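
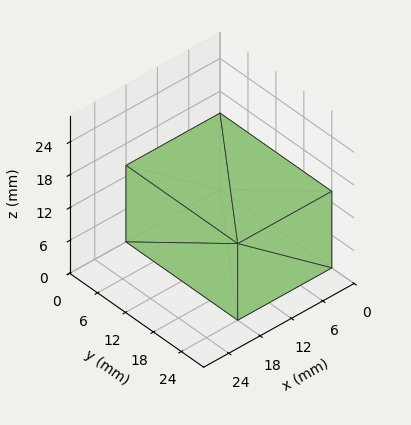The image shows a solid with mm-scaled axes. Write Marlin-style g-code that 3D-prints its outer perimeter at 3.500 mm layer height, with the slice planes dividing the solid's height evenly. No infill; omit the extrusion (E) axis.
Reading the render: the shape is a rectangular box, roughly 18 × 24 mm footprint and 14 mm tall (dimensions read to the nearest mm from the axis ticks). For the g-code, the solid's height is divided into equal slices at the stated Δz and each level perimeter traced with G1 moves after a G0 lift.

; perimeter-only toolpath
G21 ; units = mm
G90 ; absolute positioning
G28 ; home
; layer 1
G0 Z3.500
G0 X0.000 Y0.000
G1 X18.000 Y0.000
G1 X18.000 Y24.000
G1 X0.000 Y24.000
G1 X0.000 Y0.000
; layer 2
G0 Z7.000
G0 X0.000 Y0.000
G1 X18.000 Y0.000
G1 X18.000 Y24.000
G1 X0.000 Y24.000
G1 X0.000 Y0.000
; layer 3
G0 Z10.500
G0 X0.000 Y0.000
G1 X18.000 Y0.000
G1 X18.000 Y24.000
G1 X0.000 Y24.000
G1 X0.000 Y0.000
; layer 4
G0 Z14.000
G0 X0.000 Y0.000
G1 X18.000 Y0.000
G1 X18.000 Y24.000
G1 X0.000 Y24.000
G1 X0.000 Y0.000
M2 ; end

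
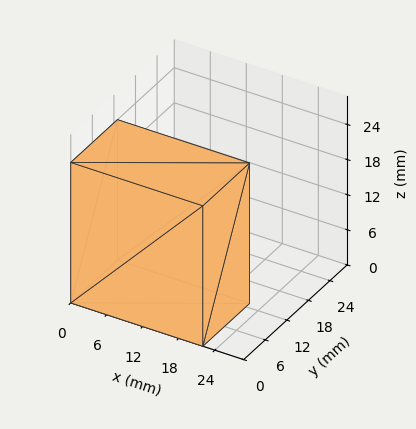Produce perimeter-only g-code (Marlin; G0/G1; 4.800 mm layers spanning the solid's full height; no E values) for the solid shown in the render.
Reading the render: the shape is a rectangular box, roughly 22 × 13 mm footprint and 24 mm tall (dimensions read to the nearest mm from the axis ticks). For the g-code, the solid's height is divided into equal slices at the stated Δz and each level perimeter traced with G1 moves after a G0 lift.

; perimeter-only toolpath
G21 ; units = mm
G90 ; absolute positioning
G28 ; home
; layer 1
G0 Z4.800
G0 X0.000 Y0.000
G1 X22.000 Y0.000
G1 X22.000 Y13.000
G1 X0.000 Y13.000
G1 X0.000 Y0.000
; layer 2
G0 Z9.600
G0 X0.000 Y0.000
G1 X22.000 Y0.000
G1 X22.000 Y13.000
G1 X0.000 Y13.000
G1 X0.000 Y0.000
; layer 3
G0 Z14.400
G0 X0.000 Y0.000
G1 X22.000 Y0.000
G1 X22.000 Y13.000
G1 X0.000 Y13.000
G1 X0.000 Y0.000
; layer 4
G0 Z19.200
G0 X0.000 Y0.000
G1 X22.000 Y0.000
G1 X22.000 Y13.000
G1 X0.000 Y13.000
G1 X0.000 Y0.000
; layer 5
G0 Z24.000
G0 X0.000 Y0.000
G1 X22.000 Y0.000
G1 X22.000 Y13.000
G1 X0.000 Y13.000
G1 X0.000 Y0.000
M2 ; end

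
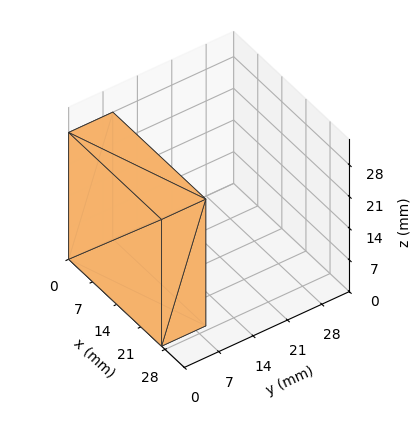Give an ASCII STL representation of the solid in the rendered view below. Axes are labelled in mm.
Reading the render: the shape is a rectangular box, roughly 27 × 9 mm footprint and 28 mm tall (dimensions read to the nearest mm from the axis ticks). For the STL, each face is triangulated and given an outward normal.

solid part
  facet normal 0.0000 0.0000 -1.0000
    outer loop
      vertex 27.0 9.0 0.0
      vertex 27.0 0.0 0.0
      vertex 0.0 0.0 0.0
    endloop
  endfacet
  facet normal 0.0000 0.0000 -1.0000
    outer loop
      vertex 0.0 9.0 0.0
      vertex 27.0 9.0 0.0
      vertex 0.0 0.0 0.0
    endloop
  endfacet
  facet normal 0.0000 0.0000 1.0000
    outer loop
      vertex 0.0 0.0 28.0
      vertex 27.0 0.0 28.0
      vertex 27.0 9.0 28.0
    endloop
  endfacet
  facet normal 0.0000 0.0000 1.0000
    outer loop
      vertex 0.0 0.0 28.0
      vertex 27.0 9.0 28.0
      vertex 0.0 9.0 28.0
    endloop
  endfacet
  facet normal 0.0000 -1.0000 0.0000
    outer loop
      vertex 0.0 0.0 0.0
      vertex 27.0 0.0 0.0
      vertex 27.0 0.0 28.0
    endloop
  endfacet
  facet normal 0.0000 -1.0000 0.0000
    outer loop
      vertex 0.0 0.0 0.0
      vertex 27.0 0.0 28.0
      vertex 0.0 0.0 28.0
    endloop
  endfacet
  facet normal 0.0000 1.0000 0.0000
    outer loop
      vertex 27.0 9.0 28.0
      vertex 27.0 9.0 0.0
      vertex 0.0 9.0 0.0
    endloop
  endfacet
  facet normal 0.0000 1.0000 0.0000
    outer loop
      vertex 0.0 9.0 28.0
      vertex 27.0 9.0 28.0
      vertex 0.0 9.0 0.0
    endloop
  endfacet
  facet normal -1.0000 0.0000 0.0000
    outer loop
      vertex 0.0 9.0 28.0
      vertex 0.0 9.0 0.0
      vertex 0.0 0.0 0.0
    endloop
  endfacet
  facet normal -1.0000 0.0000 0.0000
    outer loop
      vertex 0.0 0.0 28.0
      vertex 0.0 9.0 28.0
      vertex 0.0 0.0 0.0
    endloop
  endfacet
  facet normal 1.0000 0.0000 0.0000
    outer loop
      vertex 27.0 0.0 0.0
      vertex 27.0 9.0 0.0
      vertex 27.0 9.0 28.0
    endloop
  endfacet
  facet normal 1.0000 0.0000 0.0000
    outer loop
      vertex 27.0 0.0 0.0
      vertex 27.0 9.0 28.0
      vertex 27.0 0.0 28.0
    endloop
  endfacet
endsolid part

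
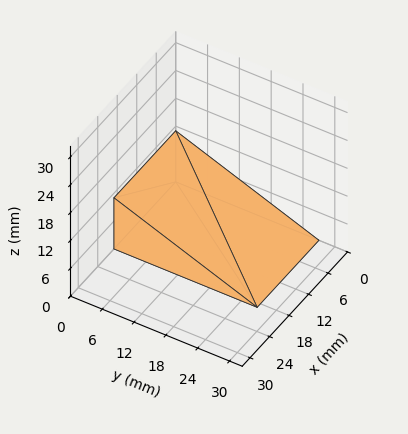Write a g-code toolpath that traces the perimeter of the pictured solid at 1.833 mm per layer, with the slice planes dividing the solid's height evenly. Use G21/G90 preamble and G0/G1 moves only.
Reading the render: the shape is a wedge (ramp): 19 × 27 mm base, rising to 11 mm along the y=0 edge and sloping linearly to z=0 at y=27 (dimensions read to the nearest mm from the axis ticks). For the g-code, the solid's height is divided into equal slices at the stated Δz and each level perimeter traced with G1 moves after a G0 lift.

; perimeter-only toolpath
G21 ; units = mm
G90 ; absolute positioning
G28 ; home
; layer 1
G0 Z1.833
G0 X0.000 Y0.000
G1 X19.000 Y0.000
G1 X19.000 Y22.500
G1 X0.000 Y22.500
G1 X0.000 Y0.000
; layer 2
G0 Z3.667
G0 X0.000 Y0.000
G1 X19.000 Y0.000
G1 X19.000 Y18.000
G1 X0.000 Y18.000
G1 X0.000 Y0.000
; layer 3
G0 Z5.500
G0 X0.000 Y0.000
G1 X19.000 Y0.000
G1 X19.000 Y13.500
G1 X0.000 Y13.500
G1 X0.000 Y0.000
; layer 4
G0 Z7.333
G0 X0.000 Y0.000
G1 X19.000 Y0.000
G1 X19.000 Y9.000
G1 X0.000 Y9.000
G1 X0.000 Y0.000
; layer 5
G0 Z9.167
G0 X0.000 Y0.000
G1 X19.000 Y0.000
G1 X19.000 Y4.500
G1 X0.000 Y4.500
G1 X0.000 Y0.000
M2 ; end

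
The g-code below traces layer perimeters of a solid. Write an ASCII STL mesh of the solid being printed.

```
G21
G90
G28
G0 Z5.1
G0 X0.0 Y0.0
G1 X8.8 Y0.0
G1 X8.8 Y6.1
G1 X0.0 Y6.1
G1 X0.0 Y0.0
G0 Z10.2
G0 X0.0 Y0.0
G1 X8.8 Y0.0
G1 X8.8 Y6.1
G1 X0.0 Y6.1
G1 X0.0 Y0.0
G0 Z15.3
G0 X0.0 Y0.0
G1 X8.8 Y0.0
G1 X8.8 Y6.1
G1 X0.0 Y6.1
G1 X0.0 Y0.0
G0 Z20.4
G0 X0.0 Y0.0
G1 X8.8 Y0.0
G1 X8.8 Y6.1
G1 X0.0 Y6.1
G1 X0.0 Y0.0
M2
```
solid part
  facet normal 0.0000 0.0000 -1.0000
    outer loop
      vertex 8.8 6.1 0.0
      vertex 8.8 0.0 0.0
      vertex 0.0 0.0 0.0
    endloop
  endfacet
  facet normal 0.0000 0.0000 -1.0000
    outer loop
      vertex 0.0 6.1 0.0
      vertex 8.8 6.1 0.0
      vertex 0.0 0.0 0.0
    endloop
  endfacet
  facet normal 0.0000 0.0000 1.0000
    outer loop
      vertex 0.0 0.0 20.4
      vertex 8.8 0.0 20.4
      vertex 8.8 6.1 20.4
    endloop
  endfacet
  facet normal 0.0000 0.0000 1.0000
    outer loop
      vertex 0.0 0.0 20.4
      vertex 8.8 6.1 20.4
      vertex 0.0 6.1 20.4
    endloop
  endfacet
  facet normal 0.0000 -1.0000 0.0000
    outer loop
      vertex 0.0 0.0 0.0
      vertex 8.8 0.0 0.0
      vertex 8.8 0.0 20.4
    endloop
  endfacet
  facet normal 0.0000 -1.0000 0.0000
    outer loop
      vertex 0.0 0.0 0.0
      vertex 8.8 0.0 20.4
      vertex 0.0 0.0 20.4
    endloop
  endfacet
  facet normal 0.0000 1.0000 0.0000
    outer loop
      vertex 8.8 6.1 20.4
      vertex 8.8 6.1 0.0
      vertex 0.0 6.1 0.0
    endloop
  endfacet
  facet normal 0.0000 1.0000 0.0000
    outer loop
      vertex 0.0 6.1 20.4
      vertex 8.8 6.1 20.4
      vertex 0.0 6.1 0.0
    endloop
  endfacet
  facet normal -1.0000 0.0000 0.0000
    outer loop
      vertex 0.0 6.1 20.4
      vertex 0.0 6.1 0.0
      vertex 0.0 0.0 0.0
    endloop
  endfacet
  facet normal -1.0000 0.0000 0.0000
    outer loop
      vertex 0.0 0.0 20.4
      vertex 0.0 6.1 20.4
      vertex 0.0 0.0 0.0
    endloop
  endfacet
  facet normal 1.0000 0.0000 0.0000
    outer loop
      vertex 8.8 0.0 0.0
      vertex 8.8 6.1 0.0
      vertex 8.8 6.1 20.4
    endloop
  endfacet
  facet normal 1.0000 0.0000 0.0000
    outer loop
      vertex 8.8 0.0 0.0
      vertex 8.8 6.1 20.4
      vertex 8.8 0.0 20.4
    endloop
  endfacet
endsolid part

The G0 Z moves step by Δz≈5.1 mm. Every layer's G1 loop is the same polygon, so the solid is a straight extrusion of it from z=0 to z≈20.4. Closing with flat bottom and top caps and triangulating gives 12 facets — a rectangular box, roughly 8.8 × 6.1 mm footprint and 20.4 mm tall.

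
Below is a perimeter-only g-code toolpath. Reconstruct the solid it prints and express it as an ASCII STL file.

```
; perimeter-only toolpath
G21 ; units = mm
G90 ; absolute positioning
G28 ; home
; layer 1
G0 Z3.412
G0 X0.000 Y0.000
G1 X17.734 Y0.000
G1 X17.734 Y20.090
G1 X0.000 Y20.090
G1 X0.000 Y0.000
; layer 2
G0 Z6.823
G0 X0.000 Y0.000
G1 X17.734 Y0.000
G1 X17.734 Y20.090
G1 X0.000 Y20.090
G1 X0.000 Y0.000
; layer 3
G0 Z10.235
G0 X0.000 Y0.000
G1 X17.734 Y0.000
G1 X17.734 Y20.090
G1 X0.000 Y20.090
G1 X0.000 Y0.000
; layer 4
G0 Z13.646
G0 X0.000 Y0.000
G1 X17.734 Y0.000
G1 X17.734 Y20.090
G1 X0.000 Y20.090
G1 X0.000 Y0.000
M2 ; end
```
solid part
  facet normal 0.0000 0.0000 -1.0000
    outer loop
      vertex 17.734 20.090 0.000
      vertex 17.734 0.000 0.000
      vertex 0.000 0.000 0.000
    endloop
  endfacet
  facet normal 0.0000 0.0000 -1.0000
    outer loop
      vertex 0.000 20.090 0.000
      vertex 17.734 20.090 0.000
      vertex 0.000 0.000 0.000
    endloop
  endfacet
  facet normal 0.0000 0.0000 1.0000
    outer loop
      vertex 0.000 0.000 13.646
      vertex 17.734 0.000 13.646
      vertex 17.734 20.090 13.646
    endloop
  endfacet
  facet normal 0.0000 0.0000 1.0000
    outer loop
      vertex 0.000 0.000 13.646
      vertex 17.734 20.090 13.646
      vertex 0.000 20.090 13.646
    endloop
  endfacet
  facet normal 0.0000 -1.0000 0.0000
    outer loop
      vertex 0.000 0.000 0.000
      vertex 17.734 0.000 0.000
      vertex 17.734 0.000 13.646
    endloop
  endfacet
  facet normal 0.0000 -1.0000 0.0000
    outer loop
      vertex 0.000 0.000 0.000
      vertex 17.734 0.000 13.646
      vertex 0.000 0.000 13.646
    endloop
  endfacet
  facet normal 0.0000 1.0000 0.0000
    outer loop
      vertex 17.734 20.090 13.646
      vertex 17.734 20.090 0.000
      vertex 0.000 20.090 0.000
    endloop
  endfacet
  facet normal 0.0000 1.0000 0.0000
    outer loop
      vertex 0.000 20.090 13.646
      vertex 17.734 20.090 13.646
      vertex 0.000 20.090 0.000
    endloop
  endfacet
  facet normal -1.0000 0.0000 0.0000
    outer loop
      vertex 0.000 20.090 13.646
      vertex 0.000 20.090 0.000
      vertex 0.000 0.000 0.000
    endloop
  endfacet
  facet normal -1.0000 0.0000 0.0000
    outer loop
      vertex 0.000 0.000 13.646
      vertex 0.000 20.090 13.646
      vertex 0.000 0.000 0.000
    endloop
  endfacet
  facet normal 1.0000 0.0000 0.0000
    outer loop
      vertex 17.734 0.000 0.000
      vertex 17.734 20.090 0.000
      vertex 17.734 20.090 13.646
    endloop
  endfacet
  facet normal 1.0000 0.0000 0.0000
    outer loop
      vertex 17.734 0.000 0.000
      vertex 17.734 20.090 13.646
      vertex 17.734 0.000 13.646
    endloop
  endfacet
endsolid part

The G0 Z moves step by Δz≈3.412 mm. Every layer's G1 loop is the same polygon, so the solid is a straight extrusion of it from z=0 to z≈13.6. Closing with flat bottom and top caps and triangulating gives 12 facets — a rectangular box, roughly 17.7 × 20.1 mm footprint and 13.6 mm tall.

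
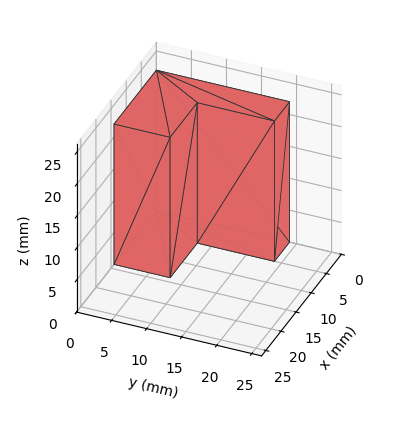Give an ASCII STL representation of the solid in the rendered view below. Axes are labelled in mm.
Reading the render: the shape is an L-shaped prism: outer 14 × 19 mm, arm thicknesses ≈ 8 mm (horizontal) and 5 mm (vertical), extruded 22 mm in z (dimensions read to the nearest mm from the axis ticks). For the STL, each face is triangulated and given an outward normal.

solid part
  facet normal 0.0000 0.0000 -1.0000
    outer loop
      vertex 14.000 8.000 0.000
      vertex 14.000 0.000 0.000
      vertex 0.000 0.000 0.000
    endloop
  endfacet
  facet normal 0.0000 0.0000 -1.0000
    outer loop
      vertex 5.000 8.000 0.000
      vertex 14.000 8.000 0.000
      vertex 0.000 0.000 0.000
    endloop
  endfacet
  facet normal 0.0000 0.0000 -1.0000
    outer loop
      vertex 5.000 19.000 0.000
      vertex 5.000 8.000 0.000
      vertex 0.000 0.000 0.000
    endloop
  endfacet
  facet normal 0.0000 0.0000 -1.0000
    outer loop
      vertex 0.000 19.000 0.000
      vertex 5.000 19.000 0.000
      vertex 0.000 0.000 0.000
    endloop
  endfacet
  facet normal 0.0000 0.0000 1.0000
    outer loop
      vertex 0.000 0.000 22.000
      vertex 14.000 0.000 22.000
      vertex 14.000 8.000 22.000
    endloop
  endfacet
  facet normal 0.0000 0.0000 1.0000
    outer loop
      vertex 0.000 0.000 22.000
      vertex 14.000 8.000 22.000
      vertex 5.000 8.000 22.000
    endloop
  endfacet
  facet normal 0.0000 0.0000 1.0000
    outer loop
      vertex 0.000 0.000 22.000
      vertex 5.000 8.000 22.000
      vertex 5.000 19.000 22.000
    endloop
  endfacet
  facet normal 0.0000 0.0000 1.0000
    outer loop
      vertex 0.000 0.000 22.000
      vertex 5.000 19.000 22.000
      vertex 0.000 19.000 22.000
    endloop
  endfacet
  facet normal 0.0000 -1.0000 0.0000
    outer loop
      vertex 0.000 0.000 0.000
      vertex 14.000 0.000 0.000
      vertex 14.000 0.000 22.000
    endloop
  endfacet
  facet normal 0.0000 -1.0000 0.0000
    outer loop
      vertex 0.000 0.000 0.000
      vertex 14.000 0.000 22.000
      vertex 0.000 0.000 22.000
    endloop
  endfacet
  facet normal 1.0000 0.0000 0.0000
    outer loop
      vertex 14.000 0.000 0.000
      vertex 14.000 8.000 0.000
      vertex 14.000 8.000 22.000
    endloop
  endfacet
  facet normal 1.0000 0.0000 0.0000
    outer loop
      vertex 14.000 0.000 0.000
      vertex 14.000 8.000 22.000
      vertex 14.000 0.000 22.000
    endloop
  endfacet
  facet normal 0.0000 1.0000 0.0000
    outer loop
      vertex 14.000 8.000 0.000
      vertex 5.000 8.000 0.000
      vertex 5.000 8.000 22.000
    endloop
  endfacet
  facet normal 0.0000 1.0000 0.0000
    outer loop
      vertex 14.000 8.000 0.000
      vertex 5.000 8.000 22.000
      vertex 14.000 8.000 22.000
    endloop
  endfacet
  facet normal 1.0000 0.0000 0.0000
    outer loop
      vertex 5.000 8.000 0.000
      vertex 5.000 19.000 0.000
      vertex 5.000 19.000 22.000
    endloop
  endfacet
  facet normal 1.0000 0.0000 0.0000
    outer loop
      vertex 5.000 8.000 0.000
      vertex 5.000 19.000 22.000
      vertex 5.000 8.000 22.000
    endloop
  endfacet
  facet normal 0.0000 1.0000 0.0000
    outer loop
      vertex 5.000 19.000 0.000
      vertex 0.000 19.000 0.000
      vertex 0.000 19.000 22.000
    endloop
  endfacet
  facet normal 0.0000 1.0000 0.0000
    outer loop
      vertex 5.000 19.000 0.000
      vertex 0.000 19.000 22.000
      vertex 5.000 19.000 22.000
    endloop
  endfacet
  facet normal -1.0000 0.0000 0.0000
    outer loop
      vertex 0.000 19.000 0.000
      vertex 0.000 0.000 0.000
      vertex 0.000 0.000 22.000
    endloop
  endfacet
  facet normal -1.0000 0.0000 0.0000
    outer loop
      vertex 0.000 19.000 0.000
      vertex 0.000 0.000 22.000
      vertex 0.000 19.000 22.000
    endloop
  endfacet
endsolid part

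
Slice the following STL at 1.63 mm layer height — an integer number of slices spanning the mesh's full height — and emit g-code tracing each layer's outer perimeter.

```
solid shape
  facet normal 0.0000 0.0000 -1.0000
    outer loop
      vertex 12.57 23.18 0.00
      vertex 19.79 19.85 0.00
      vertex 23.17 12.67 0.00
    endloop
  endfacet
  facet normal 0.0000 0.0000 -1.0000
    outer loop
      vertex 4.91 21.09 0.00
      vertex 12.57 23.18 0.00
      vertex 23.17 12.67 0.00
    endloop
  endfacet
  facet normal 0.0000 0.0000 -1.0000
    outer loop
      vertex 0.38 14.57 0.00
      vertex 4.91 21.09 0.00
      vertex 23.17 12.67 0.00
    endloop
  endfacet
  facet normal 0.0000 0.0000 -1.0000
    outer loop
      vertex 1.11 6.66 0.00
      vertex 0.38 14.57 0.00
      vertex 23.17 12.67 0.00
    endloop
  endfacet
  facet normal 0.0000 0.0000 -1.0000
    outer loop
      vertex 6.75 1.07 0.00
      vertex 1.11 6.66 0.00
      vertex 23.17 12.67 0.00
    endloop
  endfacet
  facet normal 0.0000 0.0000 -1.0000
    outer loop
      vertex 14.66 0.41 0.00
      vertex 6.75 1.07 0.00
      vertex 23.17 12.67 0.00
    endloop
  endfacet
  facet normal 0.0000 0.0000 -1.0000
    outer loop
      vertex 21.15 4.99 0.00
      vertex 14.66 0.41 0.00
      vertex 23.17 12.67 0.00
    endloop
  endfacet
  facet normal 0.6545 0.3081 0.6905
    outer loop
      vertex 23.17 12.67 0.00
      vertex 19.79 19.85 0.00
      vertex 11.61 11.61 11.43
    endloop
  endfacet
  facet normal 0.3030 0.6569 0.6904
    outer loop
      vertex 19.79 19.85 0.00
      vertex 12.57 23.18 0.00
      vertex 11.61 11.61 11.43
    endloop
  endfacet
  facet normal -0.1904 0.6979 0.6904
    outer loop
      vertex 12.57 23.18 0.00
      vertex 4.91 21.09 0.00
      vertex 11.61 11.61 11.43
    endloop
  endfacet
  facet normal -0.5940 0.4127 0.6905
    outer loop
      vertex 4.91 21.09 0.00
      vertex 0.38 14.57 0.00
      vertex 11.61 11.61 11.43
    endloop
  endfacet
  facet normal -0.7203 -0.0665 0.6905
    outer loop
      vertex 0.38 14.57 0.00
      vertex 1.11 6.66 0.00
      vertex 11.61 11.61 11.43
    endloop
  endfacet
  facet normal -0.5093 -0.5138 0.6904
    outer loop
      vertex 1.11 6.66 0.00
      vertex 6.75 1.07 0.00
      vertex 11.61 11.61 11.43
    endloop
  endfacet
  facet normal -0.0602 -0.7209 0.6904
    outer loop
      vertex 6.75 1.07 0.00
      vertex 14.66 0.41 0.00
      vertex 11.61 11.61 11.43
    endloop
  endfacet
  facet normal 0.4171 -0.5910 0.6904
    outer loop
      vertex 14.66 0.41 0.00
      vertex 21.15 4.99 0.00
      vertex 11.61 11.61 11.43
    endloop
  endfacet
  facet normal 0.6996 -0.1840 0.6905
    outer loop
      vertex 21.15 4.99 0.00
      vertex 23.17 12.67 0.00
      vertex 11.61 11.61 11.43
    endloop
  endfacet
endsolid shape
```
; perimeter-only toolpath
G21 ; units = mm
G90 ; absolute positioning
G28 ; home
; layer 1
G0 Z1.63
G0 X21.52 Y12.52
G1 X18.62 Y18.67
G1 X12.43 Y21.53
G1 X5.87 Y19.74
G1 X1.98 Y14.15
G1 X2.61 Y7.37
G1 X7.44 Y2.58
G1 X14.22 Y2.01
G1 X19.79 Y5.94
G1 X21.52 Y12.52
; layer 2
G0 Z3.27
G0 X19.87 Y12.37
G1 X17.45 Y17.50
G1 X12.30 Y19.87
G1 X6.82 Y18.38
G1 X3.59 Y13.72
G1 X4.11 Y8.07
G1 X8.14 Y4.08
G1 X13.79 Y3.61
G1 X18.42 Y6.88
G1 X19.87 Y12.37
; layer 3
G0 Z4.90
G0 X18.22 Y12.22
G1 X16.28 Y16.32
G1 X12.16 Y18.22
G1 X7.78 Y17.03
G1 X5.19 Y13.30
G1 X5.61 Y8.78
G1 X8.83 Y5.59
G1 X13.35 Y5.21
G1 X17.06 Y7.83
G1 X18.22 Y12.22
; layer 4
G0 Z6.53
G0 X16.56 Y12.06
G1 X15.12 Y15.14
G1 X12.02 Y16.57
G1 X8.74 Y15.67
G1 X6.80 Y12.88
G1 X7.11 Y9.49
G1 X9.53 Y7.09
G1 X12.92 Y6.81
G1 X15.70 Y8.77
G1 X16.56 Y12.06
; layer 5
G0 Z8.16
G0 X14.91 Y11.91
G1 X13.95 Y13.96
G1 X11.88 Y14.92
G1 X9.70 Y14.32
G1 X8.40 Y12.46
G1 X8.61 Y10.20
G1 X10.22 Y8.60
G1 X12.48 Y8.41
G1 X14.34 Y9.72
G1 X14.91 Y11.91
; layer 6
G0 Z9.80
G0 X13.26 Y11.76
G1 X12.78 Y12.79
G1 X11.75 Y13.26
G1 X10.65 Y12.96
G1 X10.01 Y12.03
G1 X10.11 Y10.90
G1 X10.92 Y10.10
G1 X12.05 Y10.01
G1 X12.97 Y10.66
G1 X13.26 Y11.76
M2 ; end

The solid is a regular 9-sided pyramid, base circumscribed radius ≈ 11.6 mm, apex at z ≈ 11.4 mm. Slicing at Δz = 1.63 mm — 7 equal slices spanning the solid's height, so layer i sits at z = i·h/7 — gives 6 non-empty perimeters. Each is a 9-segment closed polygon; G0 lifts to the layer z and rapids to the start vertex, then G1 traces the edges. The cross-section shrinks linearly with z (the slice at the apex is degenerate and omitted).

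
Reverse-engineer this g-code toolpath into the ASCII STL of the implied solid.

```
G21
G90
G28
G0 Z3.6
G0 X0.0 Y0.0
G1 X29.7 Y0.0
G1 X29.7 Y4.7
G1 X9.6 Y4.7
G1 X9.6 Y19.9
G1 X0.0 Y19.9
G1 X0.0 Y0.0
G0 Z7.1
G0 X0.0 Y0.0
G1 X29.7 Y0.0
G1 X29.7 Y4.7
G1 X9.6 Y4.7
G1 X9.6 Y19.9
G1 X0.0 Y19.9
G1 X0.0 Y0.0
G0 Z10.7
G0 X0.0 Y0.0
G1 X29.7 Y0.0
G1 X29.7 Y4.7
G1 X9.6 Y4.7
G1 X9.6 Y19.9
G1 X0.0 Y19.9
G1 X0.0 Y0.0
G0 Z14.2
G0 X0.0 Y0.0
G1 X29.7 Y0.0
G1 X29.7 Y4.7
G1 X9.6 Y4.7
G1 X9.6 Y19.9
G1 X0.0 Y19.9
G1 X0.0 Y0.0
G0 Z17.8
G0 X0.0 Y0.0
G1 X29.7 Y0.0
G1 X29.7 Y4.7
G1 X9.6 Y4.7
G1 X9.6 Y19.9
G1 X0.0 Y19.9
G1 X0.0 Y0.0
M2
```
solid part
  facet normal 0.0000 0.0000 -1.0000
    outer loop
      vertex 29.7 4.7 0.0
      vertex 29.7 0.0 0.0
      vertex 0.0 0.0 0.0
    endloop
  endfacet
  facet normal 0.0000 0.0000 -1.0000
    outer loop
      vertex 9.6 4.7 0.0
      vertex 29.7 4.7 0.0
      vertex 0.0 0.0 0.0
    endloop
  endfacet
  facet normal 0.0000 0.0000 -1.0000
    outer loop
      vertex 9.6 19.9 0.0
      vertex 9.6 4.7 0.0
      vertex 0.0 0.0 0.0
    endloop
  endfacet
  facet normal 0.0000 0.0000 -1.0000
    outer loop
      vertex 0.0 19.9 0.0
      vertex 9.6 19.9 0.0
      vertex 0.0 0.0 0.0
    endloop
  endfacet
  facet normal 0.0000 0.0000 1.0000
    outer loop
      vertex 0.0 0.0 17.8
      vertex 29.7 0.0 17.8
      vertex 29.7 4.7 17.8
    endloop
  endfacet
  facet normal 0.0000 0.0000 1.0000
    outer loop
      vertex 0.0 0.0 17.8
      vertex 29.7 4.7 17.8
      vertex 9.6 4.7 17.8
    endloop
  endfacet
  facet normal 0.0000 0.0000 1.0000
    outer loop
      vertex 0.0 0.0 17.8
      vertex 9.6 4.7 17.8
      vertex 9.6 19.9 17.8
    endloop
  endfacet
  facet normal 0.0000 0.0000 1.0000
    outer loop
      vertex 0.0 0.0 17.8
      vertex 9.6 19.9 17.8
      vertex 0.0 19.9 17.8
    endloop
  endfacet
  facet normal 0.0000 -1.0000 0.0000
    outer loop
      vertex 0.0 0.0 0.0
      vertex 29.7 0.0 0.0
      vertex 29.7 0.0 17.8
    endloop
  endfacet
  facet normal 0.0000 -1.0000 0.0000
    outer loop
      vertex 0.0 0.0 0.0
      vertex 29.7 0.0 17.8
      vertex 0.0 0.0 17.8
    endloop
  endfacet
  facet normal 1.0000 0.0000 0.0000
    outer loop
      vertex 29.7 0.0 0.0
      vertex 29.7 4.7 0.0
      vertex 29.7 4.7 17.8
    endloop
  endfacet
  facet normal 1.0000 0.0000 0.0000
    outer loop
      vertex 29.7 0.0 0.0
      vertex 29.7 4.7 17.8
      vertex 29.7 0.0 17.8
    endloop
  endfacet
  facet normal 0.0000 1.0000 0.0000
    outer loop
      vertex 29.7 4.7 0.0
      vertex 9.6 4.7 0.0
      vertex 9.6 4.7 17.8
    endloop
  endfacet
  facet normal 0.0000 1.0000 0.0000
    outer loop
      vertex 29.7 4.7 0.0
      vertex 9.6 4.7 17.8
      vertex 29.7 4.7 17.8
    endloop
  endfacet
  facet normal 1.0000 0.0000 0.0000
    outer loop
      vertex 9.6 4.7 0.0
      vertex 9.6 19.9 0.0
      vertex 9.6 19.9 17.8
    endloop
  endfacet
  facet normal 1.0000 0.0000 0.0000
    outer loop
      vertex 9.6 4.7 0.0
      vertex 9.6 19.9 17.8
      vertex 9.6 4.7 17.8
    endloop
  endfacet
  facet normal 0.0000 1.0000 0.0000
    outer loop
      vertex 9.6 19.9 0.0
      vertex 0.0 19.9 0.0
      vertex 0.0 19.9 17.8
    endloop
  endfacet
  facet normal 0.0000 1.0000 0.0000
    outer loop
      vertex 9.6 19.9 0.0
      vertex 0.0 19.9 17.8
      vertex 9.6 19.9 17.8
    endloop
  endfacet
  facet normal -1.0000 0.0000 0.0000
    outer loop
      vertex 0.0 19.9 0.0
      vertex 0.0 0.0 0.0
      vertex 0.0 0.0 17.8
    endloop
  endfacet
  facet normal -1.0000 0.0000 0.0000
    outer loop
      vertex 0.0 19.9 0.0
      vertex 0.0 0.0 17.8
      vertex 0.0 19.9 17.8
    endloop
  endfacet
endsolid part

The G0 Z moves step by Δz≈3.6 mm. Every layer's G1 loop is the same polygon, so the solid is a straight extrusion of it from z=0 to z≈17.8. Closing with flat bottom and top caps and triangulating gives 20 facets — an L-shaped prism: outer 29.7 × 19.9 mm, arm thicknesses ≈ 4.7 mm (horizontal) and 9.6 mm (vertical), extruded 17.8 mm in z.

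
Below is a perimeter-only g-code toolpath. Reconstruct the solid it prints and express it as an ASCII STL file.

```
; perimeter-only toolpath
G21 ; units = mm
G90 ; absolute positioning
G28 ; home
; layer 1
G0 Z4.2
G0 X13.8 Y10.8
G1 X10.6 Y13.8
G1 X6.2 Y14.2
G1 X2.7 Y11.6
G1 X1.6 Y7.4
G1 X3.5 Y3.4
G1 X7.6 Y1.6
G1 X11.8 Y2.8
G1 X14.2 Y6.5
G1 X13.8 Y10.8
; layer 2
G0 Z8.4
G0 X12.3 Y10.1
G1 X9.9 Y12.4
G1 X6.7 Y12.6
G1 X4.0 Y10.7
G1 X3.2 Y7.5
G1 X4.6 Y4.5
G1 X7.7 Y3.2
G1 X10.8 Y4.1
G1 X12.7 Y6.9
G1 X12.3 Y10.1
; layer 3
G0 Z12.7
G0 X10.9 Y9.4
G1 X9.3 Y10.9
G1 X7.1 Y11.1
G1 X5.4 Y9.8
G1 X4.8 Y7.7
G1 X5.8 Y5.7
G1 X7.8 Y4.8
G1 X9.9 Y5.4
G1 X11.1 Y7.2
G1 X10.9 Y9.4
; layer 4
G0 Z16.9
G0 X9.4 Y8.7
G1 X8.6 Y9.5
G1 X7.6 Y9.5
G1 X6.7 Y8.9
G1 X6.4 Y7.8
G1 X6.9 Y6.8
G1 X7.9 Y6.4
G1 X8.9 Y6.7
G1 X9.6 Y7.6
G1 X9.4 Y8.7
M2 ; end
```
solid part
  facet normal 0.0000 0.0000 -1.0000
    outer loop
      vertex 5.8 15.7 0.0
      vertex 11.2 15.3 0.0
      vertex 15.2 11.5 0.0
    endloop
  endfacet
  facet normal 0.0000 0.0000 -1.0000
    outer loop
      vertex 1.4 12.5 0.0
      vertex 5.8 15.7 0.0
      vertex 15.2 11.5 0.0
    endloop
  endfacet
  facet normal 0.0000 0.0000 -1.0000
    outer loop
      vertex 0.0 7.2 0.0
      vertex 1.4 12.5 0.0
      vertex 15.2 11.5 0.0
    endloop
  endfacet
  facet normal 0.0000 0.0000 -1.0000
    outer loop
      vertex 2.4 2.2 0.0
      vertex 0.0 7.2 0.0
      vertex 15.2 11.5 0.0
    endloop
  endfacet
  facet normal 0.0000 0.0000 -1.0000
    outer loop
      vertex 7.5 0.0 0.0
      vertex 2.4 2.2 0.0
      vertex 15.2 11.5 0.0
    endloop
  endfacet
  facet normal 0.0000 0.0000 -1.0000
    outer loop
      vertex 12.7 1.5 0.0
      vertex 7.5 0.0 0.0
      vertex 15.2 11.5 0.0
    endloop
  endfacet
  facet normal 0.0000 0.0000 -1.0000
    outer loop
      vertex 15.8 6.1 0.0
      vertex 12.7 1.5 0.0
      vertex 15.2 11.5 0.0
    endloop
  endfacet
  facet normal 0.6490 0.6832 0.3348
    outer loop
      vertex 15.2 11.5 0.0
      vertex 11.2 15.3 0.0
      vertex 8.0 8.0 21.1
    endloop
  endfacet
  facet normal 0.0696 0.9394 0.3356
    outer loop
      vertex 11.2 15.3 0.0
      vertex 5.8 15.7 0.0
      vertex 8.0 8.0 21.1
    endloop
  endfacet
  facet normal -0.5540 0.7618 0.3358
    outer loop
      vertex 5.8 15.7 0.0
      vertex 1.4 12.5 0.0
      vertex 8.0 8.0 21.1
    endloop
  endfacet
  facet normal -0.9106 0.2405 0.3361
    outer loop
      vertex 1.4 12.5 0.0
      vertex 0.0 7.2 0.0
      vertex 8.0 8.0 21.1
    endloop
  endfacet
  facet normal -0.8487 -0.4074 0.3372
    outer loop
      vertex 0.0 7.2 0.0
      vertex 2.4 2.2 0.0
      vertex 8.0 8.0 21.1
    endloop
  endfacet
  facet normal -0.3730 -0.8646 0.3367
    outer loop
      vertex 2.4 2.2 0.0
      vertex 7.5 0.0 0.0
      vertex 8.0 8.0 21.1
    endloop
  endfacet
  facet normal 0.2610 -0.9047 0.3368
    outer loop
      vertex 7.5 0.0 0.0
      vertex 12.7 1.5 0.0
      vertex 8.0 8.0 21.1
    endloop
  endfacet
  facet normal 0.7810 -0.5263 0.3361
    outer loop
      vertex 12.7 1.5 0.0
      vertex 15.8 6.1 0.0
      vertex 8.0 8.0 21.1
    endloop
  endfacet
  facet normal 0.9359 0.1040 0.3366
    outer loop
      vertex 15.8 6.1 0.0
      vertex 15.2 11.5 0.0
      vertex 8.0 8.0 21.1
    endloop
  endfacet
endsolid part

The G0 Z moves step by Δz≈4.2 mm. The G1 loops shrink linearly with z, so the solid tapers from its base footprint up to z≈21.1. Closing with a flat bottom cap and the tapered top and triangulating gives 16 facets — a regular 9-sided pyramid, base circumscribed radius ≈ 8 mm, apex at z ≈ 21.1 mm.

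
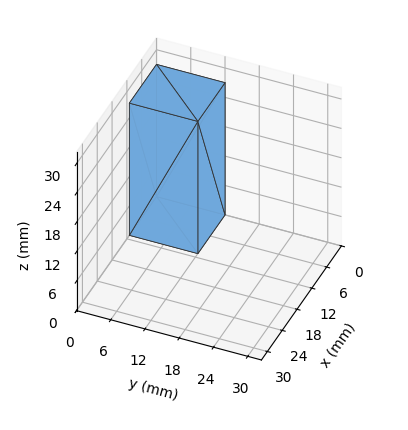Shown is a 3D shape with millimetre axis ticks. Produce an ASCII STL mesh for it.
Reading the render: the shape is a rectangular box, roughly 11 × 12 mm footprint and 27 mm tall (dimensions read to the nearest mm from the axis ticks). For the STL, each face is triangulated and given an outward normal.

solid part
  facet normal 0.0000 0.0000 -1.0000
    outer loop
      vertex 11.0 12.0 0.0
      vertex 11.0 0.0 0.0
      vertex 0.0 0.0 0.0
    endloop
  endfacet
  facet normal 0.0000 0.0000 -1.0000
    outer loop
      vertex 0.0 12.0 0.0
      vertex 11.0 12.0 0.0
      vertex 0.0 0.0 0.0
    endloop
  endfacet
  facet normal 0.0000 0.0000 1.0000
    outer loop
      vertex 0.0 0.0 27.0
      vertex 11.0 0.0 27.0
      vertex 11.0 12.0 27.0
    endloop
  endfacet
  facet normal 0.0000 0.0000 1.0000
    outer loop
      vertex 0.0 0.0 27.0
      vertex 11.0 12.0 27.0
      vertex 0.0 12.0 27.0
    endloop
  endfacet
  facet normal 0.0000 -1.0000 0.0000
    outer loop
      vertex 0.0 0.0 0.0
      vertex 11.0 0.0 0.0
      vertex 11.0 0.0 27.0
    endloop
  endfacet
  facet normal 0.0000 -1.0000 0.0000
    outer loop
      vertex 0.0 0.0 0.0
      vertex 11.0 0.0 27.0
      vertex 0.0 0.0 27.0
    endloop
  endfacet
  facet normal 0.0000 1.0000 0.0000
    outer loop
      vertex 11.0 12.0 27.0
      vertex 11.0 12.0 0.0
      vertex 0.0 12.0 0.0
    endloop
  endfacet
  facet normal 0.0000 1.0000 0.0000
    outer loop
      vertex 0.0 12.0 27.0
      vertex 11.0 12.0 27.0
      vertex 0.0 12.0 0.0
    endloop
  endfacet
  facet normal -1.0000 0.0000 0.0000
    outer loop
      vertex 0.0 12.0 27.0
      vertex 0.0 12.0 0.0
      vertex 0.0 0.0 0.0
    endloop
  endfacet
  facet normal -1.0000 0.0000 0.0000
    outer loop
      vertex 0.0 0.0 27.0
      vertex 0.0 12.0 27.0
      vertex 0.0 0.0 0.0
    endloop
  endfacet
  facet normal 1.0000 0.0000 0.0000
    outer loop
      vertex 11.0 0.0 0.0
      vertex 11.0 12.0 0.0
      vertex 11.0 12.0 27.0
    endloop
  endfacet
  facet normal 1.0000 0.0000 0.0000
    outer loop
      vertex 11.0 0.0 0.0
      vertex 11.0 12.0 27.0
      vertex 11.0 0.0 27.0
    endloop
  endfacet
endsolid part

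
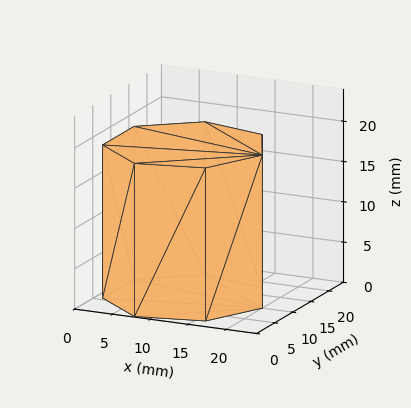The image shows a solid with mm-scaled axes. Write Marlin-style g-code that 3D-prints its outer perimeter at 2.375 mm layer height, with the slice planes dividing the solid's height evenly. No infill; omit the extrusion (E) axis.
Reading the render: the shape is a regular 7-sided prism (a cylinder approximated with 7 flat sides), circumscribed radius ≈ 10 mm, height ≈ 19 mm (dimensions read to the nearest mm from the axis ticks). For the g-code, the solid's height is divided into equal slices at the stated Δz and each level perimeter traced with G1 moves after a G0 lift.

; perimeter-only toolpath
G21 ; units = mm
G90 ; absolute positioning
G28 ; home
; layer 1
G0 Z2.375
G0 X20.000 Y10.000
G1 X16.235 Y17.818
G1 X7.775 Y19.749
G1 X0.990 Y14.339
G1 X0.990 Y5.661
G1 X7.775 Y0.251
G1 X16.235 Y2.182
G1 X20.000 Y10.000
; layer 2
G0 Z4.750
G0 X20.000 Y10.000
G1 X16.235 Y17.818
G1 X7.775 Y19.749
G1 X0.990 Y14.339
G1 X0.990 Y5.661
G1 X7.775 Y0.251
G1 X16.235 Y2.182
G1 X20.000 Y10.000
; layer 3
G0 Z7.125
G0 X20.000 Y10.000
G1 X16.235 Y17.818
G1 X7.775 Y19.749
G1 X0.990 Y14.339
G1 X0.990 Y5.661
G1 X7.775 Y0.251
G1 X16.235 Y2.182
G1 X20.000 Y10.000
; layer 4
G0 Z9.500
G0 X20.000 Y10.000
G1 X16.235 Y17.818
G1 X7.775 Y19.749
G1 X0.990 Y14.339
G1 X0.990 Y5.661
G1 X7.775 Y0.251
G1 X16.235 Y2.182
G1 X20.000 Y10.000
; layer 5
G0 Z11.875
G0 X20.000 Y10.000
G1 X16.235 Y17.818
G1 X7.775 Y19.749
G1 X0.990 Y14.339
G1 X0.990 Y5.661
G1 X7.775 Y0.251
G1 X16.235 Y2.182
G1 X20.000 Y10.000
; layer 6
G0 Z14.250
G0 X20.000 Y10.000
G1 X16.235 Y17.818
G1 X7.775 Y19.749
G1 X0.990 Y14.339
G1 X0.990 Y5.661
G1 X7.775 Y0.251
G1 X16.235 Y2.182
G1 X20.000 Y10.000
; layer 7
G0 Z16.625
G0 X20.000 Y10.000
G1 X16.235 Y17.818
G1 X7.775 Y19.749
G1 X0.990 Y14.339
G1 X0.990 Y5.661
G1 X7.775 Y0.251
G1 X16.235 Y2.182
G1 X20.000 Y10.000
; layer 8
G0 Z19.000
G0 X20.000 Y10.000
G1 X16.235 Y17.818
G1 X7.775 Y19.749
G1 X0.990 Y14.339
G1 X0.990 Y5.661
G1 X7.775 Y0.251
G1 X16.235 Y2.182
G1 X20.000 Y10.000
M2 ; end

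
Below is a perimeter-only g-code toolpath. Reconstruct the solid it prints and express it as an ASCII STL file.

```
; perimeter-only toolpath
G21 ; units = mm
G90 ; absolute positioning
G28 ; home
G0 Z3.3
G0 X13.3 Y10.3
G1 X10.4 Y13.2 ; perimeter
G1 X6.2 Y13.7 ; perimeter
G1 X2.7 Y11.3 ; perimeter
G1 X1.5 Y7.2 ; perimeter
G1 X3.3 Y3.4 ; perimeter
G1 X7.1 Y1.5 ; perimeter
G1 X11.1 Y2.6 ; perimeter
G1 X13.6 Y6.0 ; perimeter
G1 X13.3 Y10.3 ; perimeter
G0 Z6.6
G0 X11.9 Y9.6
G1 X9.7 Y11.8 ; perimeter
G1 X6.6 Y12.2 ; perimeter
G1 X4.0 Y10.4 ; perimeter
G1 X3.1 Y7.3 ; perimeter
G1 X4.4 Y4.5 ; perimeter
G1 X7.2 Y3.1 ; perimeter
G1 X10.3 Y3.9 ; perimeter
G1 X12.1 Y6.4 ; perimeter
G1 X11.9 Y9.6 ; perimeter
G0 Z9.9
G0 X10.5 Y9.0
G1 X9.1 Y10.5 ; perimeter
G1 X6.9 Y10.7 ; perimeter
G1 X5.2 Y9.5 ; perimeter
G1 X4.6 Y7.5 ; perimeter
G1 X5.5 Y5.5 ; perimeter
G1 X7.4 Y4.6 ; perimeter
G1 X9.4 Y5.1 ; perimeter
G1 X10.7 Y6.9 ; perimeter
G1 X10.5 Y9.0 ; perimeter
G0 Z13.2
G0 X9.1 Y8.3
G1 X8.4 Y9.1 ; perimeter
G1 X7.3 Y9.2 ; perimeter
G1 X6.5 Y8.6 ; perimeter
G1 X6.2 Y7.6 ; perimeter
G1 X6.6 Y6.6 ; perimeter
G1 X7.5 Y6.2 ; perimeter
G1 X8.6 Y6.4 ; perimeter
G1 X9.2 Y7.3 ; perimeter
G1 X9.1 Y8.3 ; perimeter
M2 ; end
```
solid part
  facet normal 0.0000 0.0000 -1.0000
    outer loop
      vertex 5.8 15.2 0.0
      vertex 11.1 14.6 0.0
      vertex 14.7 10.9 0.0
    endloop
  endfacet
  facet normal 0.0000 0.0000 -1.0000
    outer loop
      vertex 1.5 12.2 0.0
      vertex 5.8 15.2 0.0
      vertex 14.7 10.9 0.0
    endloop
  endfacet
  facet normal 0.0000 0.0000 -1.0000
    outer loop
      vertex 0.0 7.1 0.0
      vertex 1.5 12.2 0.0
      vertex 14.7 10.9 0.0
    endloop
  endfacet
  facet normal 0.0000 0.0000 -1.0000
    outer loop
      vertex 2.2 2.3 0.0
      vertex 0.0 7.1 0.0
      vertex 14.7 10.9 0.0
    endloop
  endfacet
  facet normal 0.0000 0.0000 -1.0000
    outer loop
      vertex 6.9 0.0 0.0
      vertex 2.2 2.3 0.0
      vertex 14.7 10.9 0.0
    endloop
  endfacet
  facet normal 0.0000 0.0000 -1.0000
    outer loop
      vertex 12.0 1.3 0.0
      vertex 6.9 0.0 0.0
      vertex 14.7 10.9 0.0
    endloop
  endfacet
  facet normal 0.0000 0.0000 -1.0000
    outer loop
      vertex 15.1 5.6 0.0
      vertex 12.0 1.3 0.0
      vertex 14.7 10.9 0.0
    endloop
  endfacet
  facet normal 0.6562 0.6385 0.4022
    outer loop
      vertex 14.7 10.9 0.0
      vertex 11.1 14.6 0.0
      vertex 7.7 7.7 16.5
    endloop
  endfacet
  facet normal 0.1030 0.9099 0.4017
    outer loop
      vertex 11.1 14.6 0.0
      vertex 5.8 15.2 0.0
      vertex 7.7 7.7 16.5
    endloop
  endfacet
  facet normal -0.5240 0.7510 0.4017
    outer loop
      vertex 5.8 15.2 0.0
      vertex 1.5 12.2 0.0
      vertex 7.7 7.7 16.5
    endloop
  endfacet
  facet normal -0.8789 0.2585 0.4008
    outer loop
      vertex 1.5 12.2 0.0
      vertex 0.0 7.1 0.0
      vertex 7.7 7.7 16.5
    endloop
  endfacet
  facet normal -0.8323 -0.3815 0.4023
    outer loop
      vertex 0.0 7.1 0.0
      vertex 2.2 2.3 0.0
      vertex 7.7 7.7 16.5
    endloop
  endfacet
  facet normal -0.4023 -0.8220 0.4031
    outer loop
      vertex 2.2 2.3 0.0
      vertex 6.9 0.0 0.0
      vertex 7.7 7.7 16.5
    endloop
  endfacet
  facet normal 0.2261 -0.8869 0.4029
    outer loop
      vertex 6.9 0.0 0.0
      vertex 12.0 1.3 0.0
      vertex 7.7 7.7 16.5
    endloop
  endfacet
  facet normal 0.7430 -0.5356 0.4014
    outer loop
      vertex 12.0 1.3 0.0
      vertex 15.1 5.6 0.0
      vertex 7.7 7.7 16.5
    endloop
  endfacet
  facet normal 0.9135 0.0689 0.4009
    outer loop
      vertex 15.1 5.6 0.0
      vertex 14.7 10.9 0.0
      vertex 7.7 7.7 16.5
    endloop
  endfacet
endsolid part

The G0 Z moves step by Δz≈3.3 mm. The G1 loops shrink linearly with z, so the solid tapers from its base footprint up to z≈16.5. Closing with a flat bottom cap and the tapered top and triangulating gives 16 facets — a regular 9-sided pyramid, base circumscribed radius ≈ 7.7 mm, apex at z ≈ 16.5 mm.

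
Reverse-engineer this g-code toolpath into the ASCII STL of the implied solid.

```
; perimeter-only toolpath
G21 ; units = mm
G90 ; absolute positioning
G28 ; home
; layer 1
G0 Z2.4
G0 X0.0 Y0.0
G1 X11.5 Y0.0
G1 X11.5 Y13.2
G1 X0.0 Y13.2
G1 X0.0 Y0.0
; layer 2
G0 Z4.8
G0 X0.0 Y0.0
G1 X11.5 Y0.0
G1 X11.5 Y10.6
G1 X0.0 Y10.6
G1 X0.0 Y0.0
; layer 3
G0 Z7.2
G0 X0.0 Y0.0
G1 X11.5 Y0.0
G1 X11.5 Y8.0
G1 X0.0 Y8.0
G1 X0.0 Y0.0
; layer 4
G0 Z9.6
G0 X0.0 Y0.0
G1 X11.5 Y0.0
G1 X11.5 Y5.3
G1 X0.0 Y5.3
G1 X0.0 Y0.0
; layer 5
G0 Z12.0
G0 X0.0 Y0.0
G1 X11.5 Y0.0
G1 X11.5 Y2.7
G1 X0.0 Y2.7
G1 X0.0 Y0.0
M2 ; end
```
solid part
  facet normal 0.0000 0.0000 -1.0000
    outer loop
      vertex 11.5 15.9 0.0
      vertex 11.5 0.0 0.0
      vertex 0.0 0.0 0.0
    endloop
  endfacet
  facet normal 0.0000 0.0000 -1.0000
    outer loop
      vertex 0.0 15.9 0.0
      vertex 11.5 15.9 0.0
      vertex 0.0 0.0 0.0
    endloop
  endfacet
  facet normal 0.0000 -1.0000 0.0000
    outer loop
      vertex 0.0 0.0 0.0
      vertex 11.5 0.0 0.0
      vertex 11.5 0.0 14.4
    endloop
  endfacet
  facet normal 0.0000 -1.0000 0.0000
    outer loop
      vertex 0.0 0.0 0.0
      vertex 11.5 0.0 14.4
      vertex 0.0 0.0 14.4
    endloop
  endfacet
  facet normal 0.0000 0.6713 0.7412
    outer loop
      vertex 0.0 0.0 14.4
      vertex 11.5 0.0 14.4
      vertex 11.5 15.9 0.0
    endloop
  endfacet
  facet normal 0.0000 0.6713 0.7412
    outer loop
      vertex 0.0 0.0 14.4
      vertex 11.5 15.9 0.0
      vertex 0.0 15.9 0.0
    endloop
  endfacet
  facet normal -1.0000 0.0000 0.0000
    outer loop
      vertex 0.0 0.0 14.4
      vertex 0.0 15.9 0.0
      vertex 0.0 0.0 0.0
    endloop
  endfacet
  facet normal 1.0000 0.0000 0.0000
    outer loop
      vertex 11.5 0.0 0.0
      vertex 11.5 15.9 0.0
      vertex 11.5 0.0 14.4
    endloop
  endfacet
endsolid part

The G0 Z moves step by Δz≈2.4 mm. The G1 loops shrink linearly with z, so the solid tapers from its base footprint up to z≈14.4. Closing with a flat bottom cap and the tapered top and triangulating gives 8 facets — a wedge (ramp): 11.5 × 15.9 mm base, rising to 14.4 mm along the y=0 edge and sloping linearly to z=0 at y=15.9.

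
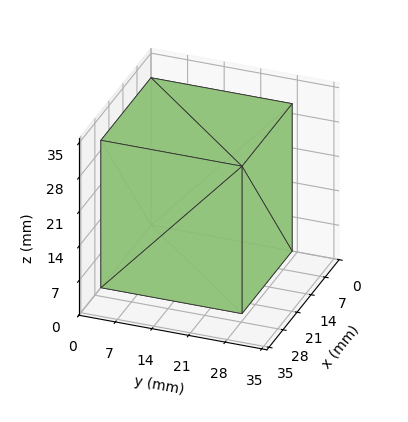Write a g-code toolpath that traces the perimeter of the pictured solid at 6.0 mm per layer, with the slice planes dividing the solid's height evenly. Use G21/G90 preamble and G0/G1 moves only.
Reading the render: the shape is a rectangular box, roughly 25 × 27 mm footprint and 30 mm tall (dimensions read to the nearest mm from the axis ticks). For the g-code, the solid's height is divided into equal slices at the stated Δz and each level perimeter traced with G1 moves after a G0 lift.

; perimeter-only toolpath
G21 ; units = mm
G90 ; absolute positioning
G28 ; home
; layer 1
G0 Z6.0
G0 X0.0 Y0.0
G1 X25.0 Y0.0
G1 X25.0 Y27.0
G1 X0.0 Y27.0
G1 X0.0 Y0.0
; layer 2
G0 Z12.0
G0 X0.0 Y0.0
G1 X25.0 Y0.0
G1 X25.0 Y27.0
G1 X0.0 Y27.0
G1 X0.0 Y0.0
; layer 3
G0 Z18.0
G0 X0.0 Y0.0
G1 X25.0 Y0.0
G1 X25.0 Y27.0
G1 X0.0 Y27.0
G1 X0.0 Y0.0
; layer 4
G0 Z24.0
G0 X0.0 Y0.0
G1 X25.0 Y0.0
G1 X25.0 Y27.0
G1 X0.0 Y27.0
G1 X0.0 Y0.0
; layer 5
G0 Z30.0
G0 X0.0 Y0.0
G1 X25.0 Y0.0
G1 X25.0 Y27.0
G1 X0.0 Y27.0
G1 X0.0 Y0.0
M2 ; end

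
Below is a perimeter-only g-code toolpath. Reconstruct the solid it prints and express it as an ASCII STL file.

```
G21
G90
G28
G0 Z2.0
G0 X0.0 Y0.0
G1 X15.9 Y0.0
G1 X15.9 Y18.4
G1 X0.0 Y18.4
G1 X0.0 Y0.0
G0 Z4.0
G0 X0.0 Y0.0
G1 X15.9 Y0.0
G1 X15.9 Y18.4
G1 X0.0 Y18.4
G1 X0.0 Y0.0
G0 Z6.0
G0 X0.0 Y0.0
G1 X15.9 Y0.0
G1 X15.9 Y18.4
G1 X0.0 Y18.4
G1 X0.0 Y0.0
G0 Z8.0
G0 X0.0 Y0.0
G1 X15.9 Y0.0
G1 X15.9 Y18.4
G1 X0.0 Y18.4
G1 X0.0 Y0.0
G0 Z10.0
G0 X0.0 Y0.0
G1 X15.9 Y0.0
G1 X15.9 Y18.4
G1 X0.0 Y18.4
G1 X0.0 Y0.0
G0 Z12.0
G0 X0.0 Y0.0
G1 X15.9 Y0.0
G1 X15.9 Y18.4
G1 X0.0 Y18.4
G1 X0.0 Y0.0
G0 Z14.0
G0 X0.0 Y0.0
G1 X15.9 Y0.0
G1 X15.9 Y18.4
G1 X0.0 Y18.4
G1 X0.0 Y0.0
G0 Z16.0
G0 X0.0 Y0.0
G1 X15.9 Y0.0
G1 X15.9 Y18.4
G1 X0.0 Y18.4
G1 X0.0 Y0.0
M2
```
solid part
  facet normal 0.0000 0.0000 -1.0000
    outer loop
      vertex 15.9 18.4 0.0
      vertex 15.9 0.0 0.0
      vertex 0.0 0.0 0.0
    endloop
  endfacet
  facet normal 0.0000 0.0000 -1.0000
    outer loop
      vertex 0.0 18.4 0.0
      vertex 15.9 18.4 0.0
      vertex 0.0 0.0 0.0
    endloop
  endfacet
  facet normal 0.0000 0.0000 1.0000
    outer loop
      vertex 0.0 0.0 16.0
      vertex 15.9 0.0 16.0
      vertex 15.9 18.4 16.0
    endloop
  endfacet
  facet normal 0.0000 0.0000 1.0000
    outer loop
      vertex 0.0 0.0 16.0
      vertex 15.9 18.4 16.0
      vertex 0.0 18.4 16.0
    endloop
  endfacet
  facet normal 0.0000 -1.0000 0.0000
    outer loop
      vertex 0.0 0.0 0.0
      vertex 15.9 0.0 0.0
      vertex 15.9 0.0 16.0
    endloop
  endfacet
  facet normal 0.0000 -1.0000 0.0000
    outer loop
      vertex 0.0 0.0 0.0
      vertex 15.9 0.0 16.0
      vertex 0.0 0.0 16.0
    endloop
  endfacet
  facet normal 0.0000 1.0000 0.0000
    outer loop
      vertex 15.9 18.4 16.0
      vertex 15.9 18.4 0.0
      vertex 0.0 18.4 0.0
    endloop
  endfacet
  facet normal 0.0000 1.0000 0.0000
    outer loop
      vertex 0.0 18.4 16.0
      vertex 15.9 18.4 16.0
      vertex 0.0 18.4 0.0
    endloop
  endfacet
  facet normal -1.0000 0.0000 0.0000
    outer loop
      vertex 0.0 18.4 16.0
      vertex 0.0 18.4 0.0
      vertex 0.0 0.0 0.0
    endloop
  endfacet
  facet normal -1.0000 0.0000 0.0000
    outer loop
      vertex 0.0 0.0 16.0
      vertex 0.0 18.4 16.0
      vertex 0.0 0.0 0.0
    endloop
  endfacet
  facet normal 1.0000 0.0000 0.0000
    outer loop
      vertex 15.9 0.0 0.0
      vertex 15.9 18.4 0.0
      vertex 15.9 18.4 16.0
    endloop
  endfacet
  facet normal 1.0000 0.0000 0.0000
    outer loop
      vertex 15.9 0.0 0.0
      vertex 15.9 18.4 16.0
      vertex 15.9 0.0 16.0
    endloop
  endfacet
endsolid part

The G0 Z moves step by Δz≈2.0 mm. Every layer's G1 loop is the same polygon, so the solid is a straight extrusion of it from z=0 to z≈16. Closing with flat bottom and top caps and triangulating gives 12 facets — a rectangular box, roughly 15.9 × 18.4 mm footprint and 16 mm tall.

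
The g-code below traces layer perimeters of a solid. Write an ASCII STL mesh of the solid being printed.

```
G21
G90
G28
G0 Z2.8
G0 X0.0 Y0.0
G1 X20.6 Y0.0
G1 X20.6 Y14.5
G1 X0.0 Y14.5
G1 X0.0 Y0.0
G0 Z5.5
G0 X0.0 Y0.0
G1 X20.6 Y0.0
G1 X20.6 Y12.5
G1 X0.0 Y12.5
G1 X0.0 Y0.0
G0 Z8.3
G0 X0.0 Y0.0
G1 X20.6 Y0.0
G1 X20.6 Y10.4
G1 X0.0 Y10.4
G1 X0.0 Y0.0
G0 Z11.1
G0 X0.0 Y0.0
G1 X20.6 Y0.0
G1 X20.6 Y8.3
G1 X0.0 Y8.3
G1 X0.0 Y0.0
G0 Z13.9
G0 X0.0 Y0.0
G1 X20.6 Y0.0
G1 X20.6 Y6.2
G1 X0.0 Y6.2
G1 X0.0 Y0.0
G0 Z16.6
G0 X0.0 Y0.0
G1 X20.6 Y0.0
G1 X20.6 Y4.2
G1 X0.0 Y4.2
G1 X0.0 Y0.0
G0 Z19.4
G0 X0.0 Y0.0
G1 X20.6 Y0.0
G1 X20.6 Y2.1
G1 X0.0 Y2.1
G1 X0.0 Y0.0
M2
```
solid part
  facet normal 0.0000 0.0000 -1.0000
    outer loop
      vertex 20.6 16.6 0.0
      vertex 20.6 0.0 0.0
      vertex 0.0 0.0 0.0
    endloop
  endfacet
  facet normal 0.0000 0.0000 -1.0000
    outer loop
      vertex 0.0 16.6 0.0
      vertex 20.6 16.6 0.0
      vertex 0.0 0.0 0.0
    endloop
  endfacet
  facet normal 0.0000 -1.0000 0.0000
    outer loop
      vertex 0.0 0.0 0.0
      vertex 20.6 0.0 0.0
      vertex 20.6 0.0 22.2
    endloop
  endfacet
  facet normal 0.0000 -1.0000 0.0000
    outer loop
      vertex 0.0 0.0 0.0
      vertex 20.6 0.0 22.2
      vertex 0.0 0.0 22.2
    endloop
  endfacet
  facet normal 0.0000 0.8009 0.5988
    outer loop
      vertex 0.0 0.0 22.2
      vertex 20.6 0.0 22.2
      vertex 20.6 16.6 0.0
    endloop
  endfacet
  facet normal 0.0000 0.8009 0.5988
    outer loop
      vertex 0.0 0.0 22.2
      vertex 20.6 16.6 0.0
      vertex 0.0 16.6 0.0
    endloop
  endfacet
  facet normal -1.0000 0.0000 0.0000
    outer loop
      vertex 0.0 0.0 22.2
      vertex 0.0 16.6 0.0
      vertex 0.0 0.0 0.0
    endloop
  endfacet
  facet normal 1.0000 0.0000 0.0000
    outer loop
      vertex 20.6 0.0 0.0
      vertex 20.6 16.6 0.0
      vertex 20.6 0.0 22.2
    endloop
  endfacet
endsolid part

The G0 Z moves step by Δz≈2.8 mm. The G1 loops shrink linearly with z, so the solid tapers from its base footprint up to z≈22.2. Closing with a flat bottom cap and the tapered top and triangulating gives 8 facets — a wedge (ramp): 20.6 × 16.6 mm base, rising to 22.2 mm along the y=0 edge and sloping linearly to z=0 at y=16.6.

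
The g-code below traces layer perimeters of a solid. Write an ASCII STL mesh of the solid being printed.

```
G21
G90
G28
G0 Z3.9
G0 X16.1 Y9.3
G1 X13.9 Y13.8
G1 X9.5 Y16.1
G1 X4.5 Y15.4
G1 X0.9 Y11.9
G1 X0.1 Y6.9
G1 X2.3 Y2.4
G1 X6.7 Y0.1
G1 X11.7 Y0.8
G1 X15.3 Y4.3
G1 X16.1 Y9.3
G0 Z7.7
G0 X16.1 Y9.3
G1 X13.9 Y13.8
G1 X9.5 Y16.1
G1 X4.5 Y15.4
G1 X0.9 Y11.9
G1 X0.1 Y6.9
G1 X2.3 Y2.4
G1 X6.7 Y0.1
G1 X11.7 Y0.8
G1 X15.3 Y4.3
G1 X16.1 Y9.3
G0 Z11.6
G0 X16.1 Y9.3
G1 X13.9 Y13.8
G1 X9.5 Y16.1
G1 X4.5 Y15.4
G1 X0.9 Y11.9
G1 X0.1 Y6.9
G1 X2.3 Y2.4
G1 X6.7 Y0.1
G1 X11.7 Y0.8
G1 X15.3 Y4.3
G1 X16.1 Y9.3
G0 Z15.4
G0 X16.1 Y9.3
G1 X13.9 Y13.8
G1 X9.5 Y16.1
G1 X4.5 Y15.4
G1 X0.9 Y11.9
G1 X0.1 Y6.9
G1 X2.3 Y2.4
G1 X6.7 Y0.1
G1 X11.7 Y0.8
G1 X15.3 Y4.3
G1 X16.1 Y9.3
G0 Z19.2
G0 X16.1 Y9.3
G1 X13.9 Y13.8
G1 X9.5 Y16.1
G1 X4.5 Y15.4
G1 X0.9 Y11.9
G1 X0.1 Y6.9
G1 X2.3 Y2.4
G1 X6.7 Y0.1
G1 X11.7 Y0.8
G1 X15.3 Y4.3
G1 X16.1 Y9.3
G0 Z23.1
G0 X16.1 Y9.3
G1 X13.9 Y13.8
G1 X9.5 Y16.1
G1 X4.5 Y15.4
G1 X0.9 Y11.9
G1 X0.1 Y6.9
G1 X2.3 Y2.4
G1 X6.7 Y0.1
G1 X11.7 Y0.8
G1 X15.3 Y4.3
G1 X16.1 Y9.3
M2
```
solid part
  facet normal 0.0000 0.0000 -1.0000
    outer loop
      vertex 9.5 16.1 0.0
      vertex 13.9 13.8 0.0
      vertex 16.1 9.3 0.0
    endloop
  endfacet
  facet normal 0.0000 0.0000 -1.0000
    outer loop
      vertex 4.5 15.4 0.0
      vertex 9.5 16.1 0.0
      vertex 16.1 9.3 0.0
    endloop
  endfacet
  facet normal 0.0000 0.0000 -1.0000
    outer loop
      vertex 0.9 11.9 0.0
      vertex 4.5 15.4 0.0
      vertex 16.1 9.3 0.0
    endloop
  endfacet
  facet normal 0.0000 0.0000 -1.0000
    outer loop
      vertex 0.1 6.9 0.0
      vertex 0.9 11.9 0.0
      vertex 16.1 9.3 0.0
    endloop
  endfacet
  facet normal 0.0000 0.0000 -1.0000
    outer loop
      vertex 2.3 2.4 0.0
      vertex 0.1 6.9 0.0
      vertex 16.1 9.3 0.0
    endloop
  endfacet
  facet normal 0.0000 0.0000 -1.0000
    outer loop
      vertex 6.7 0.1 0.0
      vertex 2.3 2.4 0.0
      vertex 16.1 9.3 0.0
    endloop
  endfacet
  facet normal 0.0000 0.0000 -1.0000
    outer loop
      vertex 11.7 0.8 0.0
      vertex 6.7 0.1 0.0
      vertex 16.1 9.3 0.0
    endloop
  endfacet
  facet normal 0.0000 0.0000 -1.0000
    outer loop
      vertex 15.3 4.3 0.0
      vertex 11.7 0.8 0.0
      vertex 16.1 9.3 0.0
    endloop
  endfacet
  facet normal 0.0000 0.0000 1.0000
    outer loop
      vertex 16.1 9.3 23.1
      vertex 13.9 13.8 23.1
      vertex 9.5 16.1 23.1
    endloop
  endfacet
  facet normal 0.0000 0.0000 1.0000
    outer loop
      vertex 16.1 9.3 23.1
      vertex 9.5 16.1 23.1
      vertex 4.5 15.4 23.1
    endloop
  endfacet
  facet normal 0.0000 0.0000 1.0000
    outer loop
      vertex 16.1 9.3 23.1
      vertex 4.5 15.4 23.1
      vertex 0.9 11.9 23.1
    endloop
  endfacet
  facet normal 0.0000 0.0000 1.0000
    outer loop
      vertex 16.1 9.3 23.1
      vertex 0.9 11.9 23.1
      vertex 0.1 6.9 23.1
    endloop
  endfacet
  facet normal 0.0000 0.0000 1.0000
    outer loop
      vertex 16.1 9.3 23.1
      vertex 0.1 6.9 23.1
      vertex 2.3 2.4 23.1
    endloop
  endfacet
  facet normal 0.0000 0.0000 1.0000
    outer loop
      vertex 16.1 9.3 23.1
      vertex 2.3 2.4 23.1
      vertex 6.7 0.1 23.1
    endloop
  endfacet
  facet normal 0.0000 0.0000 1.0000
    outer loop
      vertex 16.1 9.3 23.1
      vertex 6.7 0.1 23.1
      vertex 11.7 0.8 23.1
    endloop
  endfacet
  facet normal 0.0000 0.0000 1.0000
    outer loop
      vertex 16.1 9.3 23.1
      vertex 11.7 0.8 23.1
      vertex 15.3 4.3 23.1
    endloop
  endfacet
  facet normal 0.8984 0.4392 0.0000
    outer loop
      vertex 16.1 9.3 0.0
      vertex 13.9 13.8 0.0
      vertex 13.9 13.8 23.1
    endloop
  endfacet
  facet normal 0.8984 0.4392 0.0000
    outer loop
      vertex 16.1 9.3 0.0
      vertex 13.9 13.8 23.1
      vertex 16.1 9.3 23.1
    endloop
  endfacet
  facet normal 0.4633 0.8862 0.0000
    outer loop
      vertex 13.9 13.8 0.0
      vertex 9.5 16.1 0.0
      vertex 9.5 16.1 23.1
    endloop
  endfacet
  facet normal 0.4633 0.8862 0.0000
    outer loop
      vertex 13.9 13.8 0.0
      vertex 9.5 16.1 23.1
      vertex 13.9 13.8 23.1
    endloop
  endfacet
  facet normal -0.1386 0.9903 0.0000
    outer loop
      vertex 9.5 16.1 0.0
      vertex 4.5 15.4 0.0
      vertex 4.5 15.4 23.1
    endloop
  endfacet
  facet normal -0.1386 0.9903 0.0000
    outer loop
      vertex 9.5 16.1 0.0
      vertex 4.5 15.4 23.1
      vertex 9.5 16.1 23.1
    endloop
  endfacet
  facet normal -0.6971 0.7170 0.0000
    outer loop
      vertex 4.5 15.4 0.0
      vertex 0.9 11.9 0.0
      vertex 0.9 11.9 23.1
    endloop
  endfacet
  facet normal -0.6971 0.7170 0.0000
    outer loop
      vertex 4.5 15.4 0.0
      vertex 0.9 11.9 23.1
      vertex 4.5 15.4 23.1
    endloop
  endfacet
  facet normal -0.9874 0.1580 0.0000
    outer loop
      vertex 0.9 11.9 0.0
      vertex 0.1 6.9 0.0
      vertex 0.1 6.9 23.1
    endloop
  endfacet
  facet normal -0.9874 0.1580 0.0000
    outer loop
      vertex 0.9 11.9 0.0
      vertex 0.1 6.9 23.1
      vertex 0.9 11.9 23.1
    endloop
  endfacet
  facet normal -0.8984 -0.4392 0.0000
    outer loop
      vertex 0.1 6.9 0.0
      vertex 2.3 2.4 0.0
      vertex 2.3 2.4 23.1
    endloop
  endfacet
  facet normal -0.8984 -0.4392 0.0000
    outer loop
      vertex 0.1 6.9 0.0
      vertex 2.3 2.4 23.1
      vertex 0.1 6.9 23.1
    endloop
  endfacet
  facet normal -0.4633 -0.8862 0.0000
    outer loop
      vertex 2.3 2.4 0.0
      vertex 6.7 0.1 0.0
      vertex 6.7 0.1 23.1
    endloop
  endfacet
  facet normal -0.4633 -0.8862 0.0000
    outer loop
      vertex 2.3 2.4 0.0
      vertex 6.7 0.1 23.1
      vertex 2.3 2.4 23.1
    endloop
  endfacet
  facet normal 0.1386 -0.9903 0.0000
    outer loop
      vertex 6.7 0.1 0.0
      vertex 11.7 0.8 0.0
      vertex 11.7 0.8 23.1
    endloop
  endfacet
  facet normal 0.1386 -0.9903 0.0000
    outer loop
      vertex 6.7 0.1 0.0
      vertex 11.7 0.8 23.1
      vertex 6.7 0.1 23.1
    endloop
  endfacet
  facet normal 0.6971 -0.7170 0.0000
    outer loop
      vertex 11.7 0.8 0.0
      vertex 15.3 4.3 0.0
      vertex 15.3 4.3 23.1
    endloop
  endfacet
  facet normal 0.6971 -0.7170 0.0000
    outer loop
      vertex 11.7 0.8 0.0
      vertex 15.3 4.3 23.1
      vertex 11.7 0.8 23.1
    endloop
  endfacet
  facet normal 0.9874 -0.1580 0.0000
    outer loop
      vertex 15.3 4.3 0.0
      vertex 16.1 9.3 0.0
      vertex 16.1 9.3 23.1
    endloop
  endfacet
  facet normal 0.9874 -0.1580 0.0000
    outer loop
      vertex 15.3 4.3 0.0
      vertex 16.1 9.3 23.1
      vertex 15.3 4.3 23.1
    endloop
  endfacet
endsolid part

The G0 Z moves step by Δz≈3.9 mm. Every layer's G1 loop is the same polygon, so the solid is a straight extrusion of it from z=0 to z≈23.1. Closing with flat bottom and top caps and triangulating gives 36 facets — a regular 10-sided prism (a cylinder approximated with 10 flat sides), circumscribed radius ≈ 8.1 mm, height ≈ 23.1 mm.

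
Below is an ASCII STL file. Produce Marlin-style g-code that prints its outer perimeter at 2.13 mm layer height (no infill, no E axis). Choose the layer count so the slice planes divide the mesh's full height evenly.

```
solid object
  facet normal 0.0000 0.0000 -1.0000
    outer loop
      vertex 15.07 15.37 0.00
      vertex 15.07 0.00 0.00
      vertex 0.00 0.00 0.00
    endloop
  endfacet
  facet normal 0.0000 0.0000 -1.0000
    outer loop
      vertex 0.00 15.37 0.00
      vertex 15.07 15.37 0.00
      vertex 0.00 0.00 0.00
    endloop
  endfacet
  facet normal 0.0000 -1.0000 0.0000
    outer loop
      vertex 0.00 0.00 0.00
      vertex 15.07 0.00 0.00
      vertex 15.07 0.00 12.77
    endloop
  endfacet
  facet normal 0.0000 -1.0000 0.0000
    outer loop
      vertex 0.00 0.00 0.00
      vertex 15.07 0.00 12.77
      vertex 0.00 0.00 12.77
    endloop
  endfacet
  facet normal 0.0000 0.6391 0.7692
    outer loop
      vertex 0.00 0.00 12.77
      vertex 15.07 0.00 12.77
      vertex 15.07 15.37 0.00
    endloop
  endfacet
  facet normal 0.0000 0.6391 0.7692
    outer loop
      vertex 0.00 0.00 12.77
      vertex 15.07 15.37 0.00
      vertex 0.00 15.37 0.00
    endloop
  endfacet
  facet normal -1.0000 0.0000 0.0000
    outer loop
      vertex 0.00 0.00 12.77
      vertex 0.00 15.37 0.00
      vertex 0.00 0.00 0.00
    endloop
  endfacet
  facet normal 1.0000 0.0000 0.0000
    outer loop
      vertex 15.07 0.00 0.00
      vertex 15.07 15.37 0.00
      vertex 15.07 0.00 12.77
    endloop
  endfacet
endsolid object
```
; perimeter-only toolpath
G21 ; units = mm
G90 ; absolute positioning
G28 ; home
; layer 1
G0 Z2.13
G0 X0.00 Y0.00
G1 X15.07 Y0.00
G1 X15.07 Y12.81
G1 X0.00 Y12.81
G1 X0.00 Y0.00
; layer 2
G0 Z4.26
G0 X0.00 Y0.00
G1 X15.07 Y0.00
G1 X15.07 Y10.25
G1 X0.00 Y10.25
G1 X0.00 Y0.00
; layer 3
G0 Z6.38
G0 X0.00 Y0.00
G1 X15.07 Y0.00
G1 X15.07 Y7.68
G1 X0.00 Y7.68
G1 X0.00 Y0.00
; layer 4
G0 Z8.51
G0 X0.00 Y0.00
G1 X15.07 Y0.00
G1 X15.07 Y5.12
G1 X0.00 Y5.12
G1 X0.00 Y0.00
; layer 5
G0 Z10.64
G0 X0.00 Y0.00
G1 X15.07 Y0.00
G1 X15.07 Y2.56
G1 X0.00 Y2.56
G1 X0.00 Y0.00
M2 ; end

The solid is a wedge (ramp): 15.1 × 15.4 mm base, rising to 12.8 mm along the y=0 edge and sloping linearly to z=0 at y=15.4. Slicing at Δz = 2.13 mm — 6 equal slices spanning the solid's height, so layer i sits at z = i·h/6 — gives 5 non-empty perimeters. Each is a 4-segment closed polygon; G0 lifts to the layer z and rapids to the start vertex, then G1 traces the edges. The cross-section shrinks linearly with z (the slice at the apex is degenerate and omitted).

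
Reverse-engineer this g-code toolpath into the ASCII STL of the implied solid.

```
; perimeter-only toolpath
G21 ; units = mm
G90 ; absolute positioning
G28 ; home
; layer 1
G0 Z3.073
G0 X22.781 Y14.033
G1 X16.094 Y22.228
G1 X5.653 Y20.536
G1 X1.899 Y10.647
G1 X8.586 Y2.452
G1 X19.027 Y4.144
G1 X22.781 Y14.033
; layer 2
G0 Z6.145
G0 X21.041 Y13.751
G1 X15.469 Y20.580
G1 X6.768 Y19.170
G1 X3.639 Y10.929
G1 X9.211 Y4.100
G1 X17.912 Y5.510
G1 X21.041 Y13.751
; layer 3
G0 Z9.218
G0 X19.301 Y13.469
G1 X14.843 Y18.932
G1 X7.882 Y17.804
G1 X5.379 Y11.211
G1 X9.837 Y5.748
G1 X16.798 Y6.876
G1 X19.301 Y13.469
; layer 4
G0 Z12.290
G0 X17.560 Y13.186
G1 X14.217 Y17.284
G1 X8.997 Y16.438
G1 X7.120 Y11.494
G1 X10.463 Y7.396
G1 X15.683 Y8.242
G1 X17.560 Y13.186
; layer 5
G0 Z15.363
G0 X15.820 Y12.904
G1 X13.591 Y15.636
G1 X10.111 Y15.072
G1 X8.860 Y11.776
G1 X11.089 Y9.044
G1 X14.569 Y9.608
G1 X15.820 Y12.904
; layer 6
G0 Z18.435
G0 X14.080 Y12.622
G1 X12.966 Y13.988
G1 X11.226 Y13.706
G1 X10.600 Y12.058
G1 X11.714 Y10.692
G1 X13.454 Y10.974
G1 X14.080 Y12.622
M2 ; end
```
solid part
  facet normal 0.0000 0.0000 -1.0000
    outer loop
      vertex 4.539 21.902 0.000
      vertex 16.720 23.876 0.000
      vertex 24.521 14.315 0.000
    endloop
  endfacet
  facet normal 0.0000 0.0000 -1.0000
    outer loop
      vertex 0.159 10.365 0.000
      vertex 4.539 21.902 0.000
      vertex 24.521 14.315 0.000
    endloop
  endfacet
  facet normal 0.0000 0.0000 -1.0000
    outer loop
      vertex 7.960 0.804 0.000
      vertex 0.159 10.365 0.000
      vertex 24.521 14.315 0.000
    endloop
  endfacet
  facet normal 0.0000 0.0000 -1.0000
    outer loop
      vertex 20.141 2.778 0.000
      vertex 7.960 0.804 0.000
      vertex 24.521 14.315 0.000
    endloop
  endfacet
  facet normal 0.6939 0.5662 0.4450
    outer loop
      vertex 24.521 14.315 0.000
      vertex 16.720 23.876 0.000
      vertex 12.340 12.340 21.508
    endloop
  endfacet
  facet normal -0.1433 0.8840 0.4450
    outer loop
      vertex 16.720 23.876 0.000
      vertex 4.539 21.902 0.000
      vertex 12.340 12.340 21.508
    endloop
  endfacet
  facet normal -0.8372 0.3179 0.4450
    outer loop
      vertex 4.539 21.902 0.000
      vertex 0.159 10.365 0.000
      vertex 12.340 12.340 21.508
    endloop
  endfacet
  facet normal -0.6939 -0.5662 0.4450
    outer loop
      vertex 0.159 10.365 0.000
      vertex 7.960 0.804 0.000
      vertex 12.340 12.340 21.508
    endloop
  endfacet
  facet normal 0.1433 -0.8840 0.4450
    outer loop
      vertex 7.960 0.804 0.000
      vertex 20.141 2.778 0.000
      vertex 12.340 12.340 21.508
    endloop
  endfacet
  facet normal 0.8372 -0.3179 0.4450
    outer loop
      vertex 20.141 2.778 0.000
      vertex 24.521 14.315 0.000
      vertex 12.340 12.340 21.508
    endloop
  endfacet
endsolid part

The G0 Z moves step by Δz≈3.073 mm. The G1 loops shrink linearly with z, so the solid tapers from its base footprint up to z≈21.5. Closing with a flat bottom cap and the tapered top and triangulating gives 10 facets — a regular 6-sided pyramid, base circumscribed radius ≈ 12.3 mm, apex at z ≈ 21.5 mm.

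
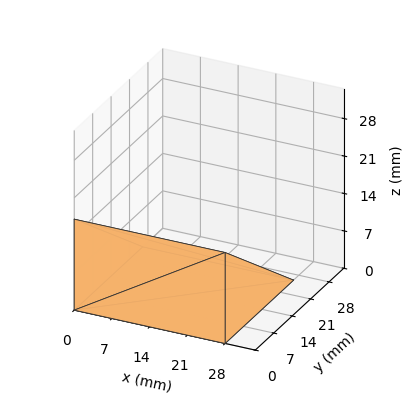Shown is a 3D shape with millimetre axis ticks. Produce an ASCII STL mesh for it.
Reading the render: the shape is a wedge (ramp): 28 × 26 mm base, rising to 17 mm along the y=0 edge and sloping linearly to z=0 at y=26 (dimensions read to the nearest mm from the axis ticks). For the STL, each face is triangulated and given an outward normal.

solid part
  facet normal 0.0000 0.0000 -1.0000
    outer loop
      vertex 28.00 26.00 0.00
      vertex 28.00 0.00 0.00
      vertex 0.00 0.00 0.00
    endloop
  endfacet
  facet normal 0.0000 0.0000 -1.0000
    outer loop
      vertex 0.00 26.00 0.00
      vertex 28.00 26.00 0.00
      vertex 0.00 0.00 0.00
    endloop
  endfacet
  facet normal 0.0000 -1.0000 0.0000
    outer loop
      vertex 0.00 0.00 0.00
      vertex 28.00 0.00 0.00
      vertex 28.00 0.00 17.00
    endloop
  endfacet
  facet normal 0.0000 -1.0000 0.0000
    outer loop
      vertex 0.00 0.00 0.00
      vertex 28.00 0.00 17.00
      vertex 0.00 0.00 17.00
    endloop
  endfacet
  facet normal 0.0000 0.5472 0.8370
    outer loop
      vertex 0.00 0.00 17.00
      vertex 28.00 0.00 17.00
      vertex 28.00 26.00 0.00
    endloop
  endfacet
  facet normal 0.0000 0.5472 0.8370
    outer loop
      vertex 0.00 0.00 17.00
      vertex 28.00 26.00 0.00
      vertex 0.00 26.00 0.00
    endloop
  endfacet
  facet normal -1.0000 0.0000 0.0000
    outer loop
      vertex 0.00 0.00 17.00
      vertex 0.00 26.00 0.00
      vertex 0.00 0.00 0.00
    endloop
  endfacet
  facet normal 1.0000 0.0000 0.0000
    outer loop
      vertex 28.00 0.00 0.00
      vertex 28.00 26.00 0.00
      vertex 28.00 0.00 17.00
    endloop
  endfacet
endsolid part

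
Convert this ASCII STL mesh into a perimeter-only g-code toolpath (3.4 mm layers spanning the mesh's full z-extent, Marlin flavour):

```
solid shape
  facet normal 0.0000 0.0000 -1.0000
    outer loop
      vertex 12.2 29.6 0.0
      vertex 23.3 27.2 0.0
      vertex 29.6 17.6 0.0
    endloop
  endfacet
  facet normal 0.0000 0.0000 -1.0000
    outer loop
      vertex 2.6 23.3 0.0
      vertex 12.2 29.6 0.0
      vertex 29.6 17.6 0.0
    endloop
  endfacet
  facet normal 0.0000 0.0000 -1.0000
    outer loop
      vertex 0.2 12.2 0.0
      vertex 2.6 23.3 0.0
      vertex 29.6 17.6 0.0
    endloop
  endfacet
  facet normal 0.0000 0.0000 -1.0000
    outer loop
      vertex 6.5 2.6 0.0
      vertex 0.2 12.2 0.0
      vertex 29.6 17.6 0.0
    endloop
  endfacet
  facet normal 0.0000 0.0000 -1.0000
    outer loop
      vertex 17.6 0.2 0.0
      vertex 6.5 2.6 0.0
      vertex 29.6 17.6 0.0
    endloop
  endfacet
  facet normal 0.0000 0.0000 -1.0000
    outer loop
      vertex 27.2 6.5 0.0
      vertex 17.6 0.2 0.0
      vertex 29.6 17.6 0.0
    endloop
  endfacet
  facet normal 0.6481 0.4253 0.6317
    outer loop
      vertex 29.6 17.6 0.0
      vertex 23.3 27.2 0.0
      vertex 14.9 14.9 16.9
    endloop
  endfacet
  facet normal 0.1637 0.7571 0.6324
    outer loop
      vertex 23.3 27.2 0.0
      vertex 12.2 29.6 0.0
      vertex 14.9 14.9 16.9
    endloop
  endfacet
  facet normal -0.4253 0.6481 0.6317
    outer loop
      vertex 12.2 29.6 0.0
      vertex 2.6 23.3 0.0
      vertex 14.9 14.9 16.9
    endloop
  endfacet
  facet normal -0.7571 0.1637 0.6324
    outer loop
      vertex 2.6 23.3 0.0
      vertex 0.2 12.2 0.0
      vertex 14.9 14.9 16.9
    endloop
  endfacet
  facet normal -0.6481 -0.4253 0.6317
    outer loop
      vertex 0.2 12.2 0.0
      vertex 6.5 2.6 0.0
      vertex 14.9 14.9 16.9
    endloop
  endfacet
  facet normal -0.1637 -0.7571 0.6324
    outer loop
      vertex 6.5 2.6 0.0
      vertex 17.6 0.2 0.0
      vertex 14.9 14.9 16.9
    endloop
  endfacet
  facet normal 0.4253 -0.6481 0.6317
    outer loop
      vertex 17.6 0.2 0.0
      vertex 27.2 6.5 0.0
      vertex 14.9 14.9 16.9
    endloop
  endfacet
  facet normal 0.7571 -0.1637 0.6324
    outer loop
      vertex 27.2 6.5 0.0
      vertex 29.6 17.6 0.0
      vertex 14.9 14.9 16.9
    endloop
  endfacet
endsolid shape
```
; perimeter-only toolpath
G21 ; units = mm
G90 ; absolute positioning
G28 ; home
; layer 1
G0 Z3.4
G0 X26.7 Y17.1
G1 X21.6 Y24.7
G1 X12.7 Y26.7
G1 X5.1 Y21.6
G1 X3.1 Y12.7
G1 X8.2 Y5.1
G1 X17.1 Y3.1
G1 X24.7 Y8.2
G1 X26.7 Y17.1
; layer 2
G0 Z6.8
G0 X23.7 Y16.5
G1 X19.9 Y22.3
G1 X13.3 Y23.7
G1 X7.5 Y19.9
G1 X6.1 Y13.3
G1 X9.9 Y7.5
G1 X16.5 Y6.1
G1 X22.3 Y9.9
G1 X23.7 Y16.5
; layer 3
G0 Z10.1
G0 X20.8 Y16.0
G1 X18.3 Y19.8
G1 X13.8 Y20.8
G1 X10.0 Y18.3
G1 X9.0 Y13.8
G1 X11.5 Y10.0
G1 X16.0 Y9.0
G1 X19.8 Y11.5
G1 X20.8 Y16.0
; layer 4
G0 Z13.5
G0 X17.8 Y15.4
G1 X16.6 Y17.4
G1 X14.4 Y17.8
G1 X12.4 Y16.6
G1 X12.0 Y14.4
G1 X13.2 Y12.4
G1 X15.4 Y12.0
G1 X17.4 Y13.2
G1 X17.8 Y15.4
M2 ; end

The solid is a regular 8-sided pyramid, base circumscribed radius ≈ 14.9 mm, apex at z ≈ 16.9 mm. Slicing at Δz = 3.4 mm — 5 equal slices spanning the solid's height, so layer i sits at z = i·h/5 — gives 4 non-empty perimeters. Each is a 8-segment closed polygon; G0 lifts to the layer z and rapids to the start vertex, then G1 traces the edges. The cross-section shrinks linearly with z (the slice at the apex is degenerate and omitted).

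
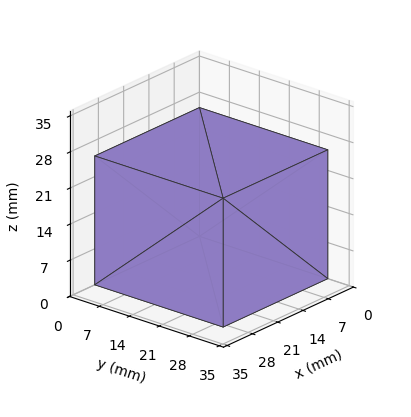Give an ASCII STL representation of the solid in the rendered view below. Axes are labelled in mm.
Reading the render: the shape is a rectangular box, roughly 29 × 30 mm footprint and 25 mm tall (dimensions read to the nearest mm from the axis ticks). For the STL, each face is triangulated and given an outward normal.

solid part
  facet normal 0.0000 0.0000 -1.0000
    outer loop
      vertex 29.000 30.000 0.000
      vertex 29.000 0.000 0.000
      vertex 0.000 0.000 0.000
    endloop
  endfacet
  facet normal 0.0000 0.0000 -1.0000
    outer loop
      vertex 0.000 30.000 0.000
      vertex 29.000 30.000 0.000
      vertex 0.000 0.000 0.000
    endloop
  endfacet
  facet normal 0.0000 0.0000 1.0000
    outer loop
      vertex 0.000 0.000 25.000
      vertex 29.000 0.000 25.000
      vertex 29.000 30.000 25.000
    endloop
  endfacet
  facet normal 0.0000 0.0000 1.0000
    outer loop
      vertex 0.000 0.000 25.000
      vertex 29.000 30.000 25.000
      vertex 0.000 30.000 25.000
    endloop
  endfacet
  facet normal 0.0000 -1.0000 0.0000
    outer loop
      vertex 0.000 0.000 0.000
      vertex 29.000 0.000 0.000
      vertex 29.000 0.000 25.000
    endloop
  endfacet
  facet normal 0.0000 -1.0000 0.0000
    outer loop
      vertex 0.000 0.000 0.000
      vertex 29.000 0.000 25.000
      vertex 0.000 0.000 25.000
    endloop
  endfacet
  facet normal 0.0000 1.0000 0.0000
    outer loop
      vertex 29.000 30.000 25.000
      vertex 29.000 30.000 0.000
      vertex 0.000 30.000 0.000
    endloop
  endfacet
  facet normal 0.0000 1.0000 0.0000
    outer loop
      vertex 0.000 30.000 25.000
      vertex 29.000 30.000 25.000
      vertex 0.000 30.000 0.000
    endloop
  endfacet
  facet normal -1.0000 0.0000 0.0000
    outer loop
      vertex 0.000 30.000 25.000
      vertex 0.000 30.000 0.000
      vertex 0.000 0.000 0.000
    endloop
  endfacet
  facet normal -1.0000 0.0000 0.0000
    outer loop
      vertex 0.000 0.000 25.000
      vertex 0.000 30.000 25.000
      vertex 0.000 0.000 0.000
    endloop
  endfacet
  facet normal 1.0000 0.0000 0.0000
    outer loop
      vertex 29.000 0.000 0.000
      vertex 29.000 30.000 0.000
      vertex 29.000 30.000 25.000
    endloop
  endfacet
  facet normal 1.0000 0.0000 0.0000
    outer loop
      vertex 29.000 0.000 0.000
      vertex 29.000 30.000 25.000
      vertex 29.000 0.000 25.000
    endloop
  endfacet
endsolid part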